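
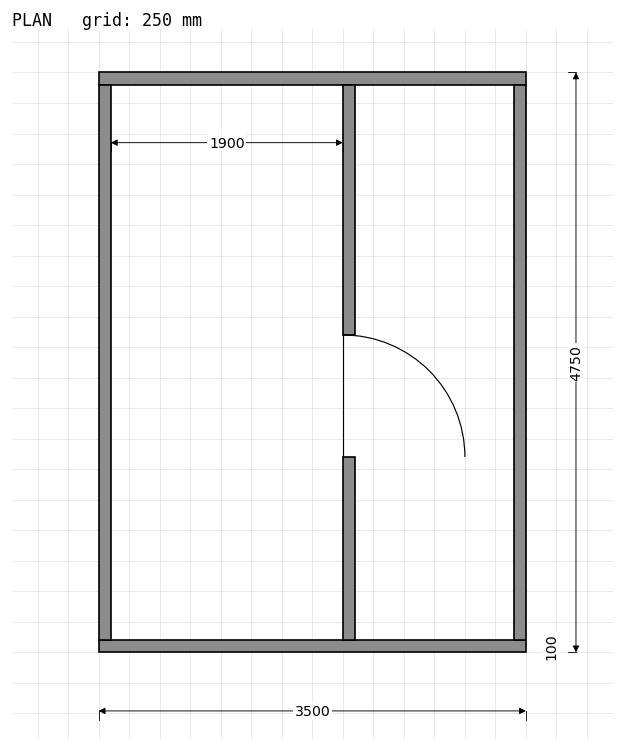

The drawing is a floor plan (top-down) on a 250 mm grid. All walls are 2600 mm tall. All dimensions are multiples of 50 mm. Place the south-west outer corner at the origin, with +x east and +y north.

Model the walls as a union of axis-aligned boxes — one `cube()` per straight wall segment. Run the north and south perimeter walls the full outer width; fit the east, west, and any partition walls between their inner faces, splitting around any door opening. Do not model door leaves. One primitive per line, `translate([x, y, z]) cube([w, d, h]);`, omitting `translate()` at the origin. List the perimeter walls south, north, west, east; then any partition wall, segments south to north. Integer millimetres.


cube([3500, 100, 2600]);
translate([0, 4650, 0]) cube([3500, 100, 2600]);
translate([0, 100, 0]) cube([100, 4550, 2600]);
translate([3400, 100, 0]) cube([100, 4550, 2600]);
translate([2000, 100, 0]) cube([100, 1500, 2600]);
translate([2000, 2600, 0]) cube([100, 2050, 2600]);


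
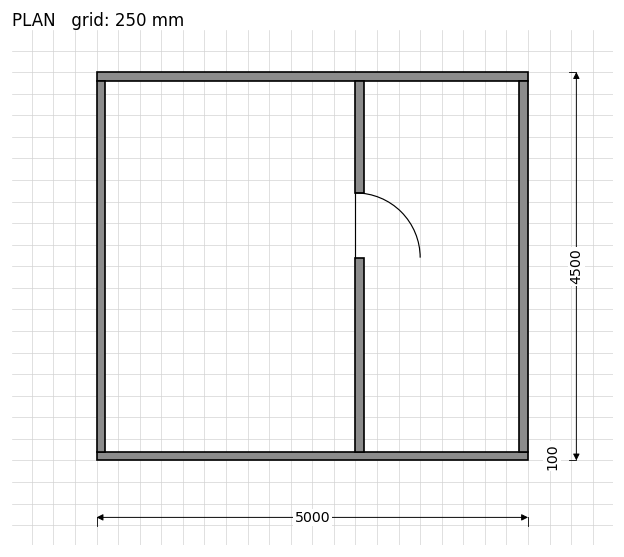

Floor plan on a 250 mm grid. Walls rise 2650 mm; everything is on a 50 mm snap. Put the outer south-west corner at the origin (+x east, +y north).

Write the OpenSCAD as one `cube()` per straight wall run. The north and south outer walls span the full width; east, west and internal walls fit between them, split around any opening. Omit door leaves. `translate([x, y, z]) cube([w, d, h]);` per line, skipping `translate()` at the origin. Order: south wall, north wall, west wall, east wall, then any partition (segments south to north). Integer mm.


cube([5000, 100, 2650]);
translate([0, 4400, 0]) cube([5000, 100, 2650]);
translate([0, 100, 0]) cube([100, 4300, 2650]);
translate([4900, 100, 0]) cube([100, 4300, 2650]);
translate([3000, 100, 0]) cube([100, 2250, 2650]);
translate([3000, 3100, 0]) cube([100, 1300, 2650]);


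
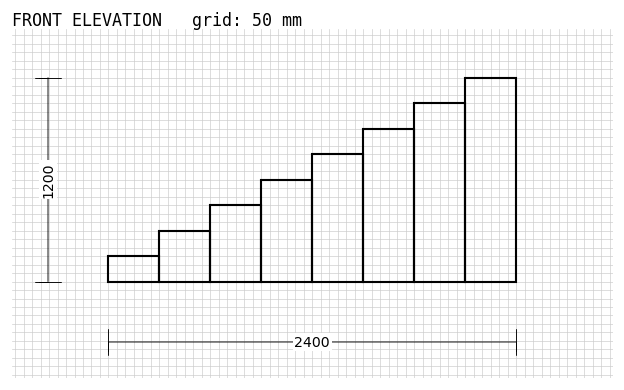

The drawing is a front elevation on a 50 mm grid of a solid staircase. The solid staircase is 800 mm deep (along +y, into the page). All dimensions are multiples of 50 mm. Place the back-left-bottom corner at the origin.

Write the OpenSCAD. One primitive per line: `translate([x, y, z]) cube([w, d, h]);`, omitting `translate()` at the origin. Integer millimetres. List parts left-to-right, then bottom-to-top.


cube([300, 800, 150]);
translate([300, 0, 0]) cube([300, 800, 300]);
translate([600, 0, 0]) cube([300, 800, 450]);
translate([900, 0, 0]) cube([300, 800, 600]);
translate([1200, 0, 0]) cube([300, 800, 750]);
translate([1500, 0, 0]) cube([300, 800, 900]);
translate([1800, 0, 0]) cube([300, 800, 1050]);
translate([2100, 0, 0]) cube([300, 800, 1200]);


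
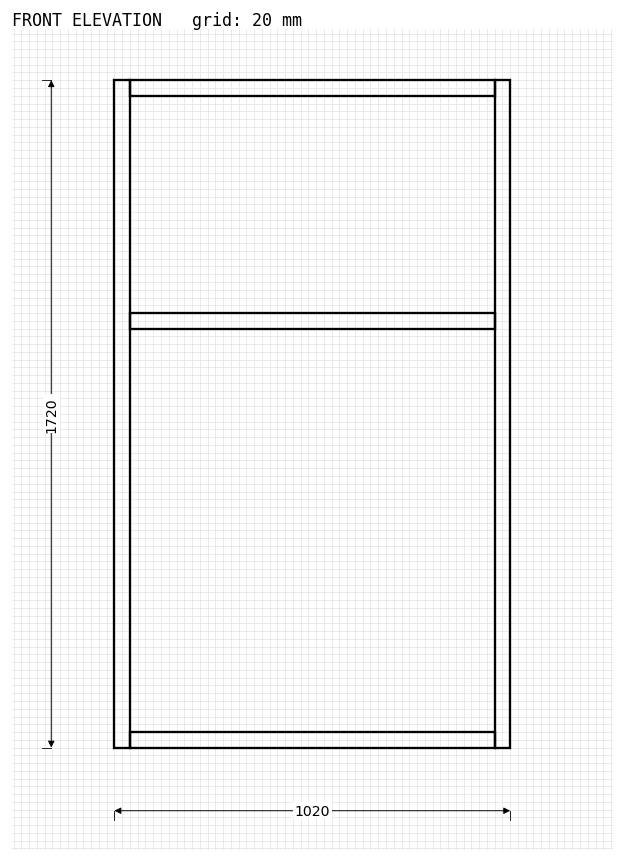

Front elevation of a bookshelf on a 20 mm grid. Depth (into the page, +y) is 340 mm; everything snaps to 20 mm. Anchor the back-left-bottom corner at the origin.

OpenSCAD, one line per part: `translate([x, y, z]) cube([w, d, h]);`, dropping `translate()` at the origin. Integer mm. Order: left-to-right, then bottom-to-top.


cube([40, 340, 1720]);
translate([40, 0, 0]) cube([940, 340, 40]);
translate([40, 0, 1080]) cube([940, 340, 40]);
translate([40, 0, 1680]) cube([940, 340, 40]);
translate([980, 0, 0]) cube([40, 340, 1720]);


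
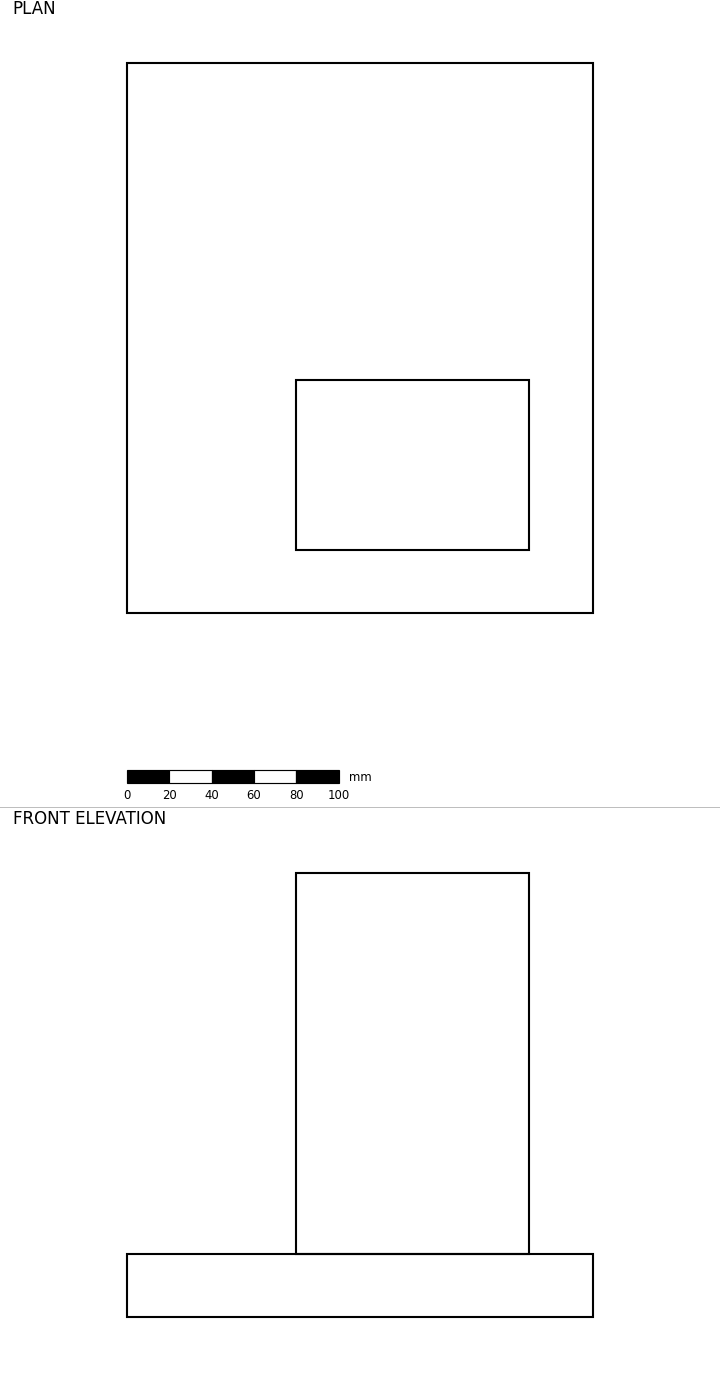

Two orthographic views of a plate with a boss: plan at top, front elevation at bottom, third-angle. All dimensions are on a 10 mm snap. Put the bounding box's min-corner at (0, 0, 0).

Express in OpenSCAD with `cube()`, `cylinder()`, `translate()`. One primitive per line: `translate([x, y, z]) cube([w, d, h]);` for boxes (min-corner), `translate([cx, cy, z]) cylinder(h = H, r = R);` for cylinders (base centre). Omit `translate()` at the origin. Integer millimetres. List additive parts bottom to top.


cube([220, 260, 30]);
translate([80, 30, 30]) cube([110, 80, 180]);


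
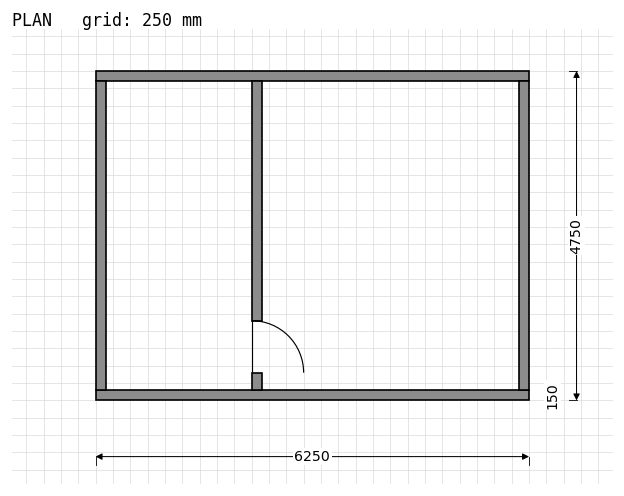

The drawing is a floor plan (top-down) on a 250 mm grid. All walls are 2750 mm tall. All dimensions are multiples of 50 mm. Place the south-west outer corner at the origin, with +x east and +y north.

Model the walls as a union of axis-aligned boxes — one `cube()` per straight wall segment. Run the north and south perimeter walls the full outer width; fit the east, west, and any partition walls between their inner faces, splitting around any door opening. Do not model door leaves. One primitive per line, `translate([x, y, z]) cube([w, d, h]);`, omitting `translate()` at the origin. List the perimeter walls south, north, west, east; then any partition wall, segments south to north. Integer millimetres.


cube([6250, 150, 2750]);
translate([0, 4600, 0]) cube([6250, 150, 2750]);
translate([0, 150, 0]) cube([150, 4450, 2750]);
translate([6100, 150, 0]) cube([150, 4450, 2750]);
translate([2250, 150, 0]) cube([150, 250, 2750]);
translate([2250, 1150, 0]) cube([150, 3450, 2750]);


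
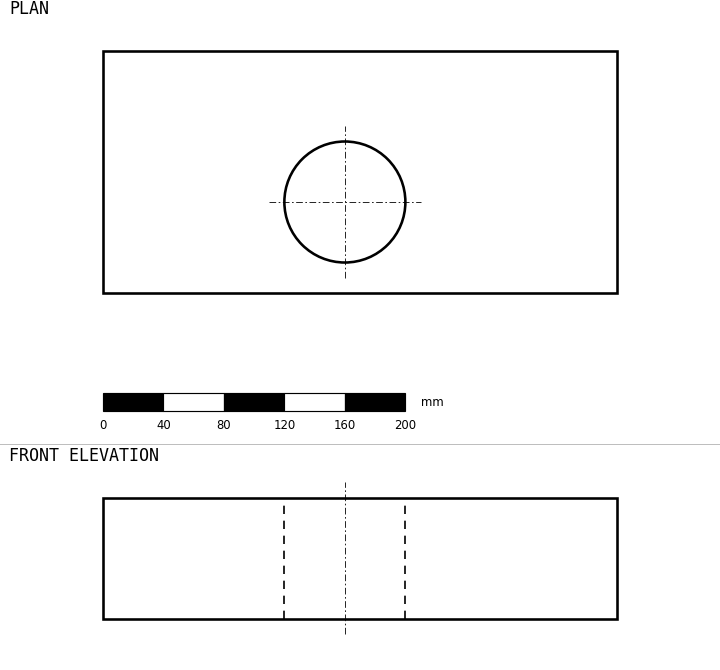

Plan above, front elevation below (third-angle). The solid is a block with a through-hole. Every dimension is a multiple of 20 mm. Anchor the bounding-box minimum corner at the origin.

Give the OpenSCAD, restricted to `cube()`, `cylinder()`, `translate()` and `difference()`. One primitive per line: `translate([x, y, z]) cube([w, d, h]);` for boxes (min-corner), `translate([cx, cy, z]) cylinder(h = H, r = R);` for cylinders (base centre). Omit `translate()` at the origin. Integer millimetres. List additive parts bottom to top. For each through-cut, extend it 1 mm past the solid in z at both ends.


difference() {
  cube([340, 160, 80]);
  translate([160, 60, -1]) cylinder(h = 82, r = 40);
}


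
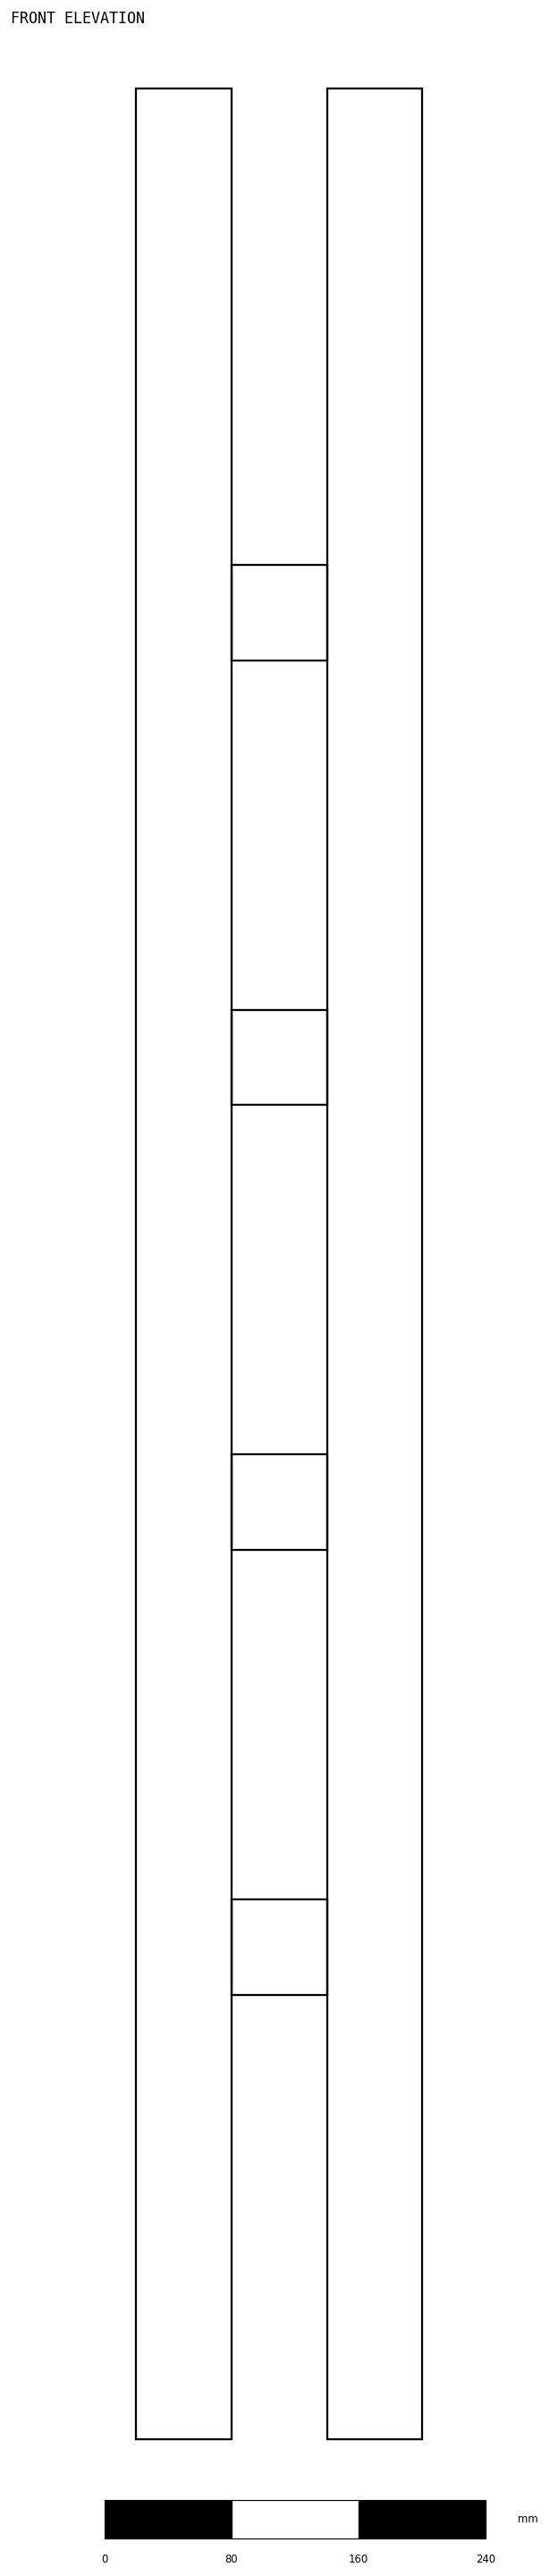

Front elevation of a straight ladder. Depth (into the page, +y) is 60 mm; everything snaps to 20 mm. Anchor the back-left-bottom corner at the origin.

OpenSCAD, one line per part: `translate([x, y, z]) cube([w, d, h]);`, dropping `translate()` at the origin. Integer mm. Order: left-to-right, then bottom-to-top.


cube([60, 60, 1480]);
translate([60, 0, 280]) cube([60, 60, 60]);
translate([60, 0, 560]) cube([60, 60, 60]);
translate([60, 0, 840]) cube([60, 60, 60]);
translate([60, 0, 1120]) cube([60, 60, 60]);
translate([120, 0, 0]) cube([60, 60, 1480]);


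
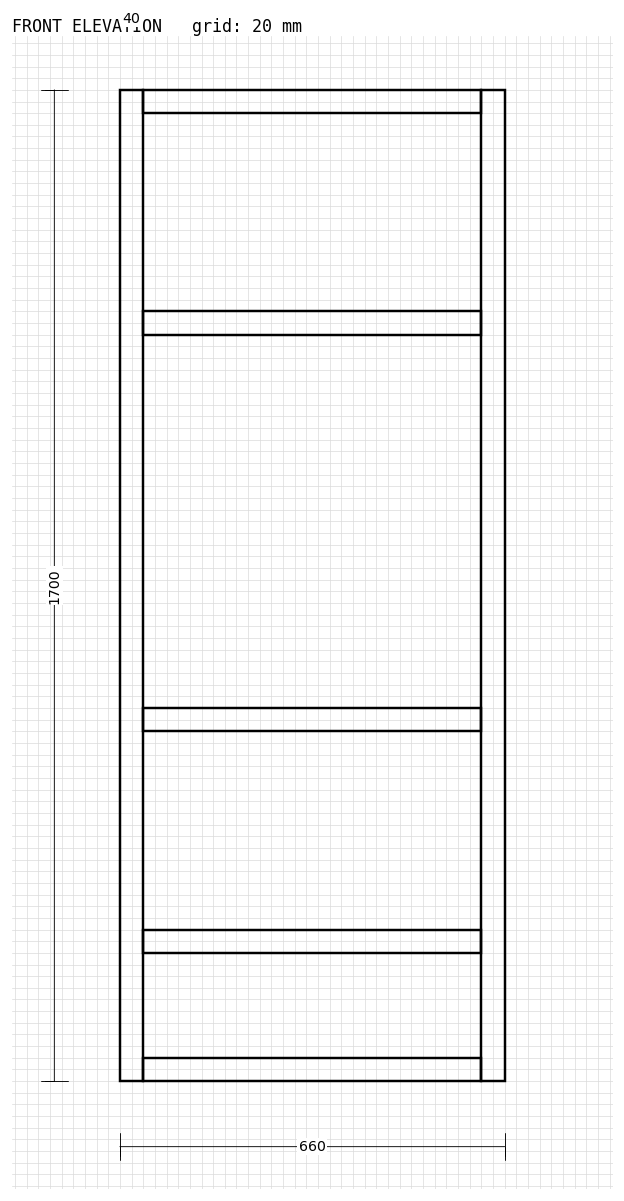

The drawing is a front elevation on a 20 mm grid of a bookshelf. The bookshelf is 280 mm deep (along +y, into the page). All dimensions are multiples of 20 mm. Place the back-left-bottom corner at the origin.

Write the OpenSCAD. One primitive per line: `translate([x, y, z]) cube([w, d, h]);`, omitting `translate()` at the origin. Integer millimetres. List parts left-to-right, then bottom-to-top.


cube([40, 280, 1700]);
translate([40, 0, 0]) cube([580, 280, 40]);
translate([40, 0, 220]) cube([580, 280, 40]);
translate([40, 0, 600]) cube([580, 280, 40]);
translate([40, 0, 1280]) cube([580, 280, 40]);
translate([40, 0, 1660]) cube([580, 280, 40]);
translate([620, 0, 0]) cube([40, 280, 1700]);


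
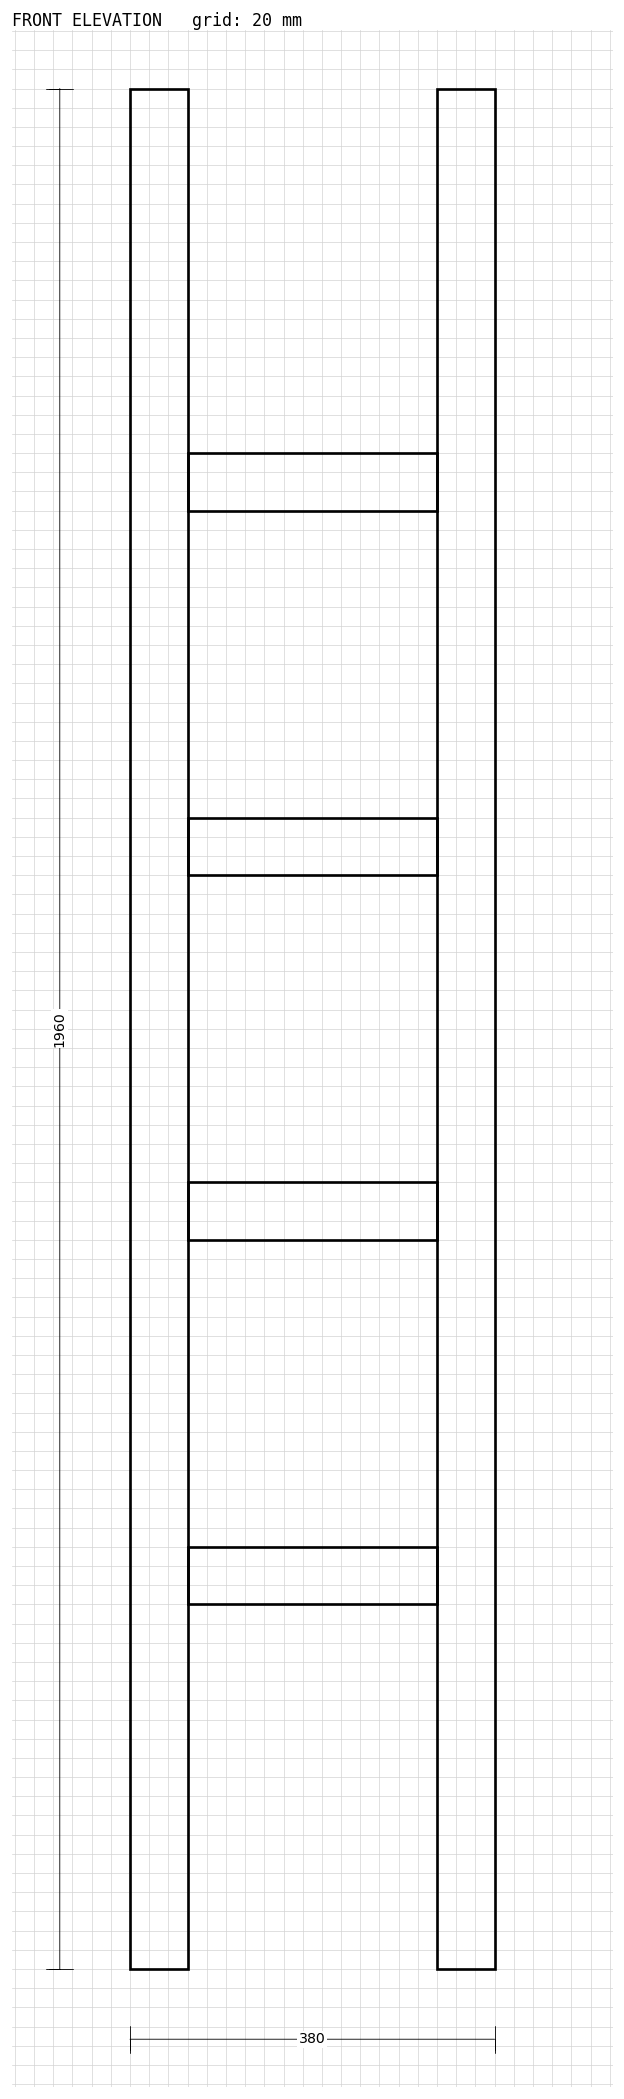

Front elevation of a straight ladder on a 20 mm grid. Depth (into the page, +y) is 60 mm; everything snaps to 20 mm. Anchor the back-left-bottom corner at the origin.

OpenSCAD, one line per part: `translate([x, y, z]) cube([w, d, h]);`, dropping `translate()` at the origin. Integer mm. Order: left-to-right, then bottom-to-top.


cube([60, 60, 1960]);
translate([60, 0, 380]) cube([260, 60, 60]);
translate([60, 0, 760]) cube([260, 60, 60]);
translate([60, 0, 1140]) cube([260, 60, 60]);
translate([60, 0, 1520]) cube([260, 60, 60]);
translate([320, 0, 0]) cube([60, 60, 1960]);


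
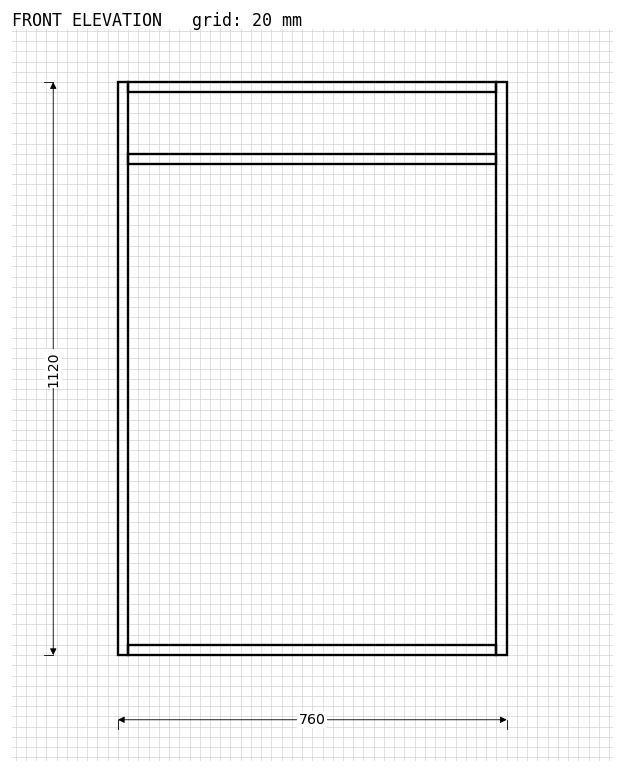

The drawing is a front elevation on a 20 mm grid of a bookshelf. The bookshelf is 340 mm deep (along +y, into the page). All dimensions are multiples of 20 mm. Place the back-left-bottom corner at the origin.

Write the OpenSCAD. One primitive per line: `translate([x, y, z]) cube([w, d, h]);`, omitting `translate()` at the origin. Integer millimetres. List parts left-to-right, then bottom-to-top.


cube([20, 340, 1120]);
translate([20, 0, 0]) cube([720, 340, 20]);
translate([20, 0, 960]) cube([720, 340, 20]);
translate([20, 0, 1100]) cube([720, 340, 20]);
translate([740, 0, 0]) cube([20, 340, 1120]);


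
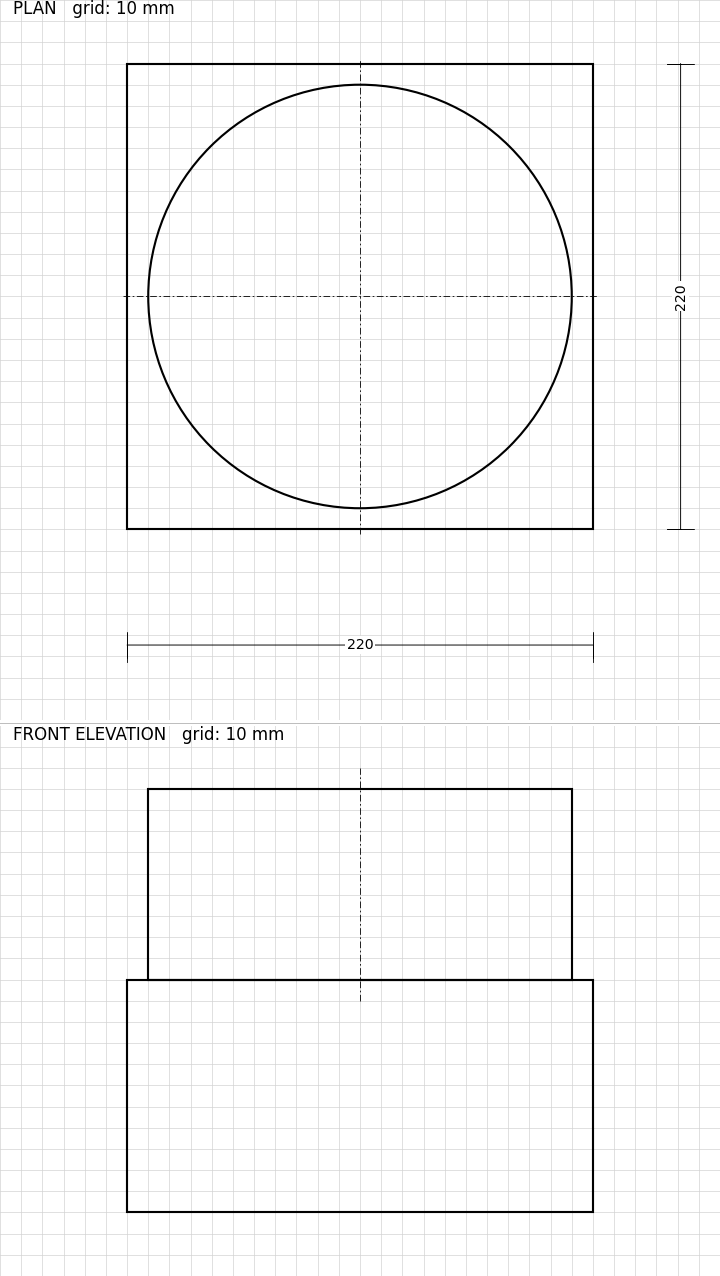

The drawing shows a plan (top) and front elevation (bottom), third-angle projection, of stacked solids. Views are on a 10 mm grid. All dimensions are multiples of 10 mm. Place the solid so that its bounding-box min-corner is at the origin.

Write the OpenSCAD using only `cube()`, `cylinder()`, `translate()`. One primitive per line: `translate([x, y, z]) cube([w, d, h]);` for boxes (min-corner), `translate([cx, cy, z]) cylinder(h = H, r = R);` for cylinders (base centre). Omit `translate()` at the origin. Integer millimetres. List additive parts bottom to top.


cube([220, 220, 110]);
translate([110, 110, 110]) cylinder(h = 90, r = 100);


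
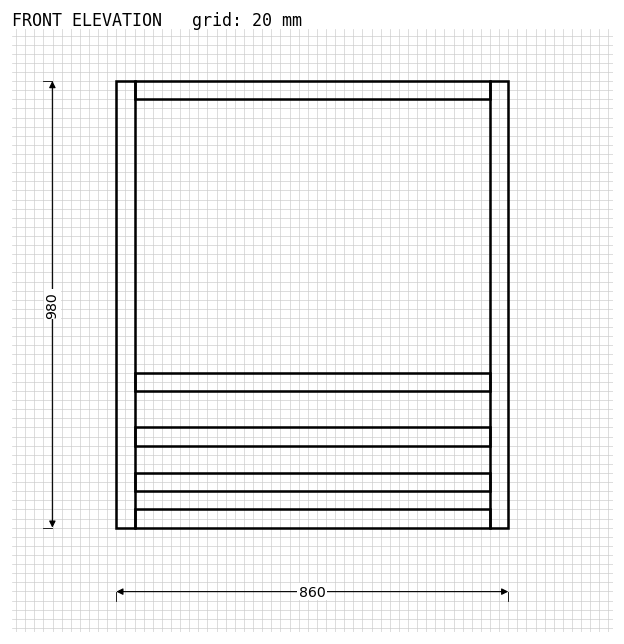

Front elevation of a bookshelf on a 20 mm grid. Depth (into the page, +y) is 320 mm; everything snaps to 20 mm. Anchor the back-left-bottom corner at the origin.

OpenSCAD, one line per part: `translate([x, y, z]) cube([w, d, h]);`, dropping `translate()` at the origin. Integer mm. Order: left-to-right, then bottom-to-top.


cube([40, 320, 980]);
translate([40, 0, 0]) cube([780, 320, 40]);
translate([40, 0, 80]) cube([780, 320, 40]);
translate([40, 0, 180]) cube([780, 320, 40]);
translate([40, 0, 300]) cube([780, 320, 40]);
translate([40, 0, 940]) cube([780, 320, 40]);
translate([820, 0, 0]) cube([40, 320, 980]);


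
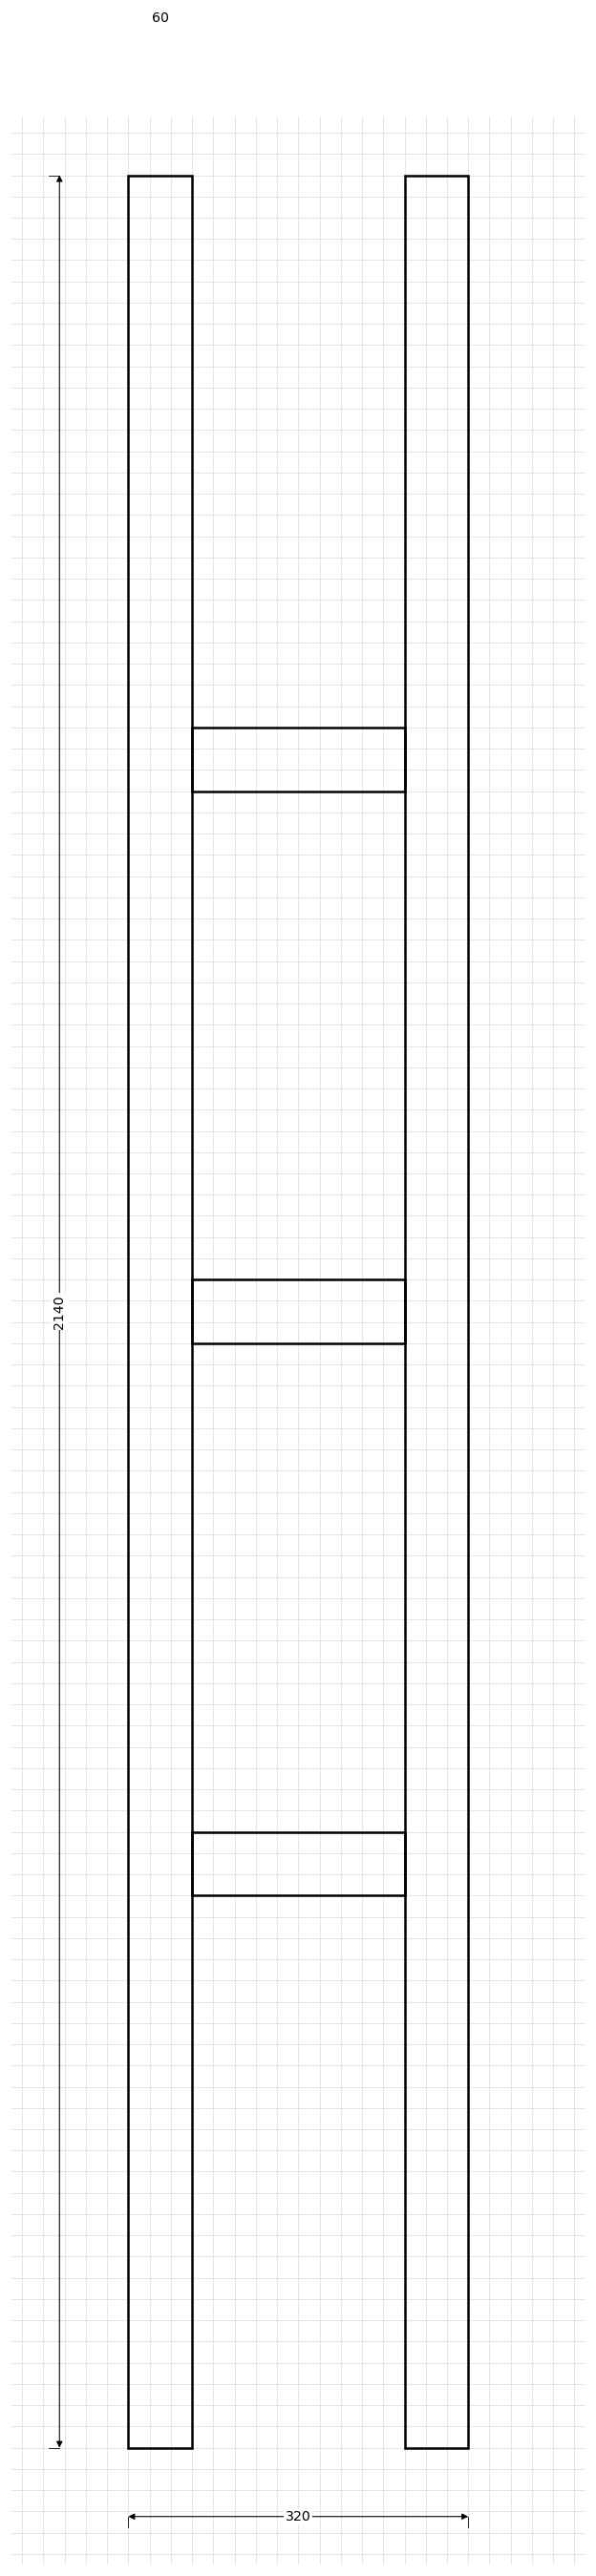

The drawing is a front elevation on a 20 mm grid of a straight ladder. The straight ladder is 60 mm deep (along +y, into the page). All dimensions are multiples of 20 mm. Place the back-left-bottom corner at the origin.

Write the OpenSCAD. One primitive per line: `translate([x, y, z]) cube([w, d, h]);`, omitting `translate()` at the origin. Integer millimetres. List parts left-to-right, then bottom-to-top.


cube([60, 60, 2140]);
translate([60, 0, 520]) cube([200, 60, 60]);
translate([60, 0, 1040]) cube([200, 60, 60]);
translate([60, 0, 1560]) cube([200, 60, 60]);
translate([260, 0, 0]) cube([60, 60, 2140]);


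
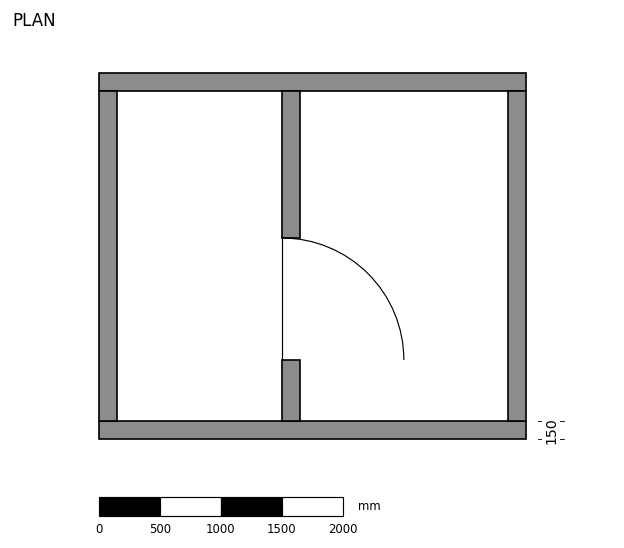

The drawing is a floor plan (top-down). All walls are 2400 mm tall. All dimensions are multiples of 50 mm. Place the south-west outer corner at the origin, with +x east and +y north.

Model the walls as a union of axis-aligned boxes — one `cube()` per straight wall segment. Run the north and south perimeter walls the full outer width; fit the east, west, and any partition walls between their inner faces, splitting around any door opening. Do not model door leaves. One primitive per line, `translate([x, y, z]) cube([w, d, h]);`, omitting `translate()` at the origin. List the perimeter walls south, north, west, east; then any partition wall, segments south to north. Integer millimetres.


cube([3500, 150, 2400]);
translate([0, 2850, 0]) cube([3500, 150, 2400]);
translate([0, 150, 0]) cube([150, 2700, 2400]);
translate([3350, 150, 0]) cube([150, 2700, 2400]);
translate([1500, 150, 0]) cube([150, 500, 2400]);
translate([1500, 1650, 0]) cube([150, 1200, 2400]);


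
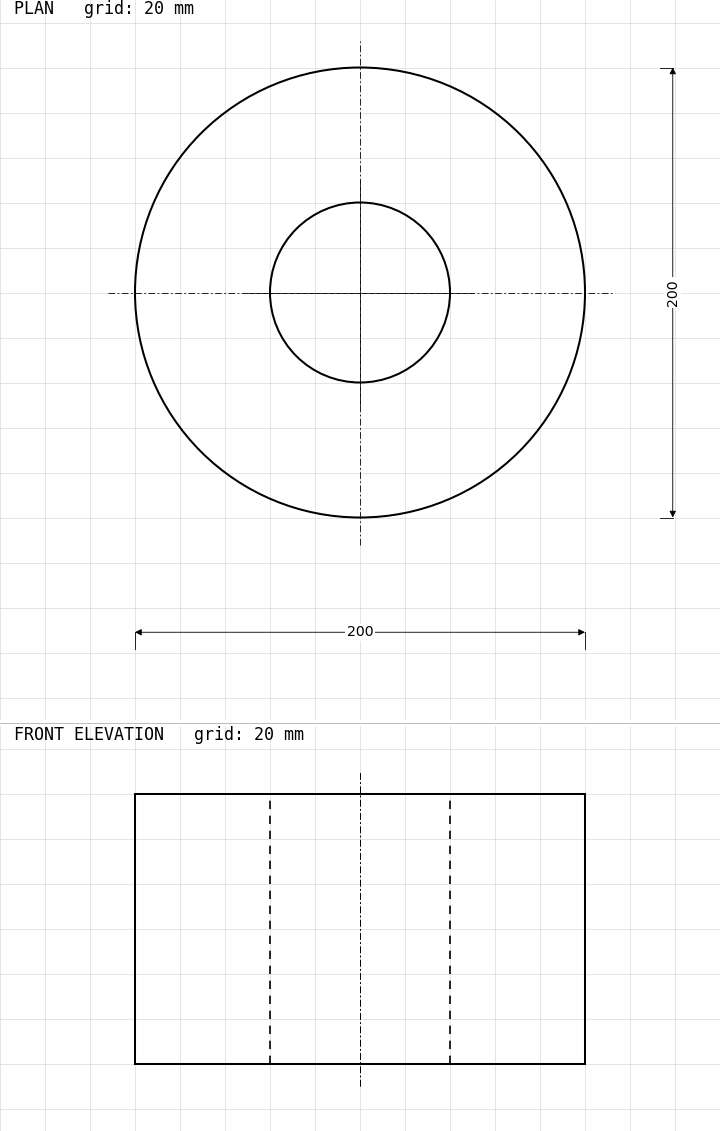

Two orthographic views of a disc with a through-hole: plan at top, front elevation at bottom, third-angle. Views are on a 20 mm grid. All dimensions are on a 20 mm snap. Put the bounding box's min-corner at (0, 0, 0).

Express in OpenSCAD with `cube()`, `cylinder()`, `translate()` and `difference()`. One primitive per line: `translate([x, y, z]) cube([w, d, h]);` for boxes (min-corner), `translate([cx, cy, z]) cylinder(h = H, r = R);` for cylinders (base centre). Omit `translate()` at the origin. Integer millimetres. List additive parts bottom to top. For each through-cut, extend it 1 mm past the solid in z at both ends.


difference() {
  translate([100, 100, 0]) cylinder(h = 120, r = 100);
  translate([100, 100, -1]) cylinder(h = 122, r = 40);
}


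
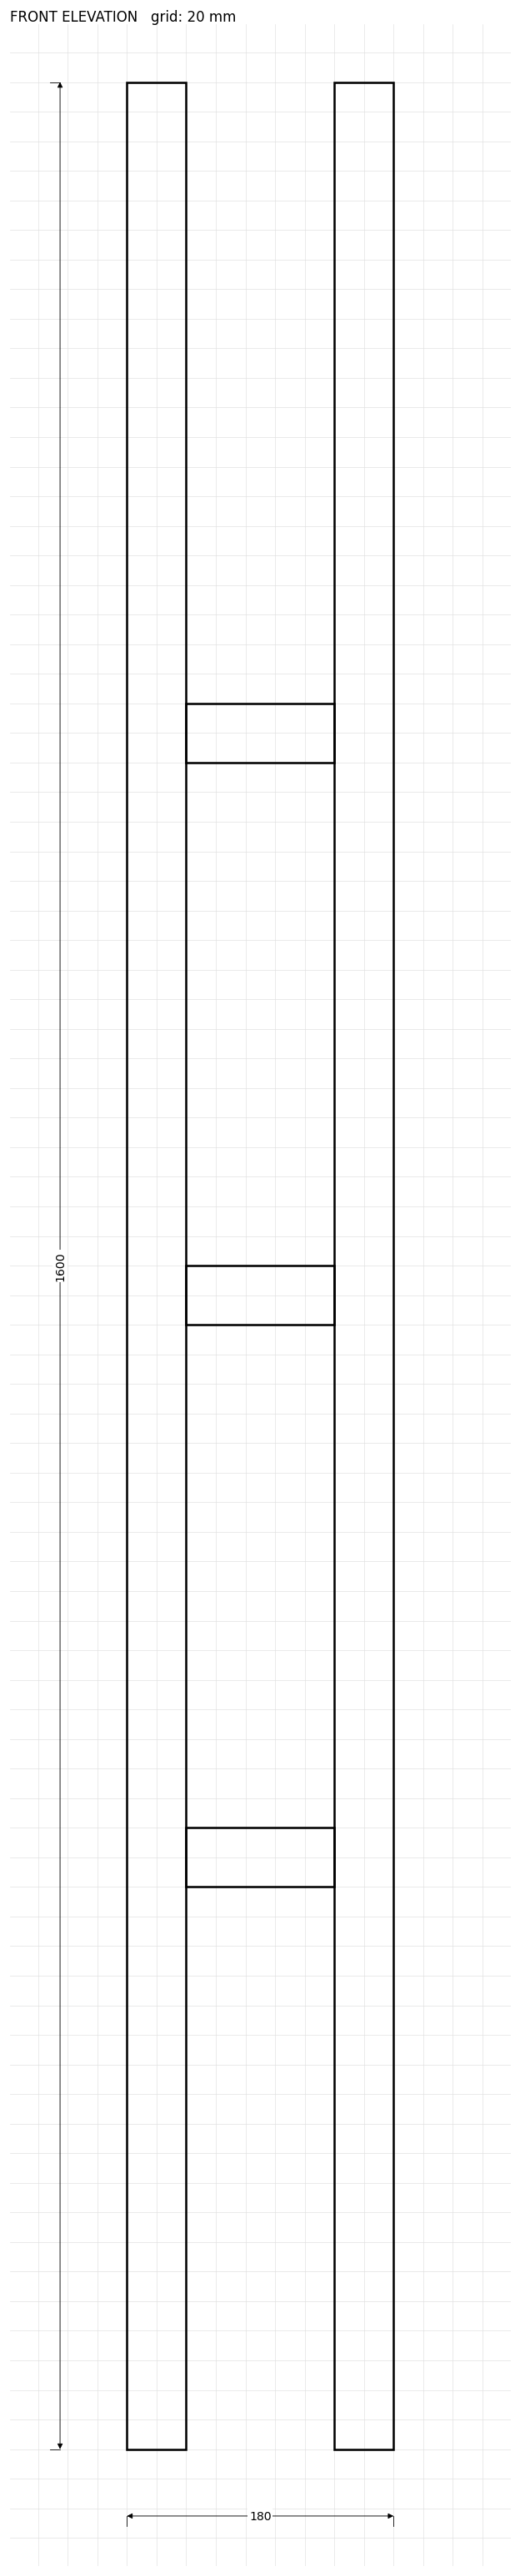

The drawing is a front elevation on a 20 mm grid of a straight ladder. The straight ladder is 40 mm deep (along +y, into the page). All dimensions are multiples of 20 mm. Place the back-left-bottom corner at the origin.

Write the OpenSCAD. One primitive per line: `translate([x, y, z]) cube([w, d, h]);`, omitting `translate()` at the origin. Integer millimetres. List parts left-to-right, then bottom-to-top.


cube([40, 40, 1600]);
translate([40, 0, 380]) cube([100, 40, 40]);
translate([40, 0, 760]) cube([100, 40, 40]);
translate([40, 0, 1140]) cube([100, 40, 40]);
translate([140, 0, 0]) cube([40, 40, 1600]);


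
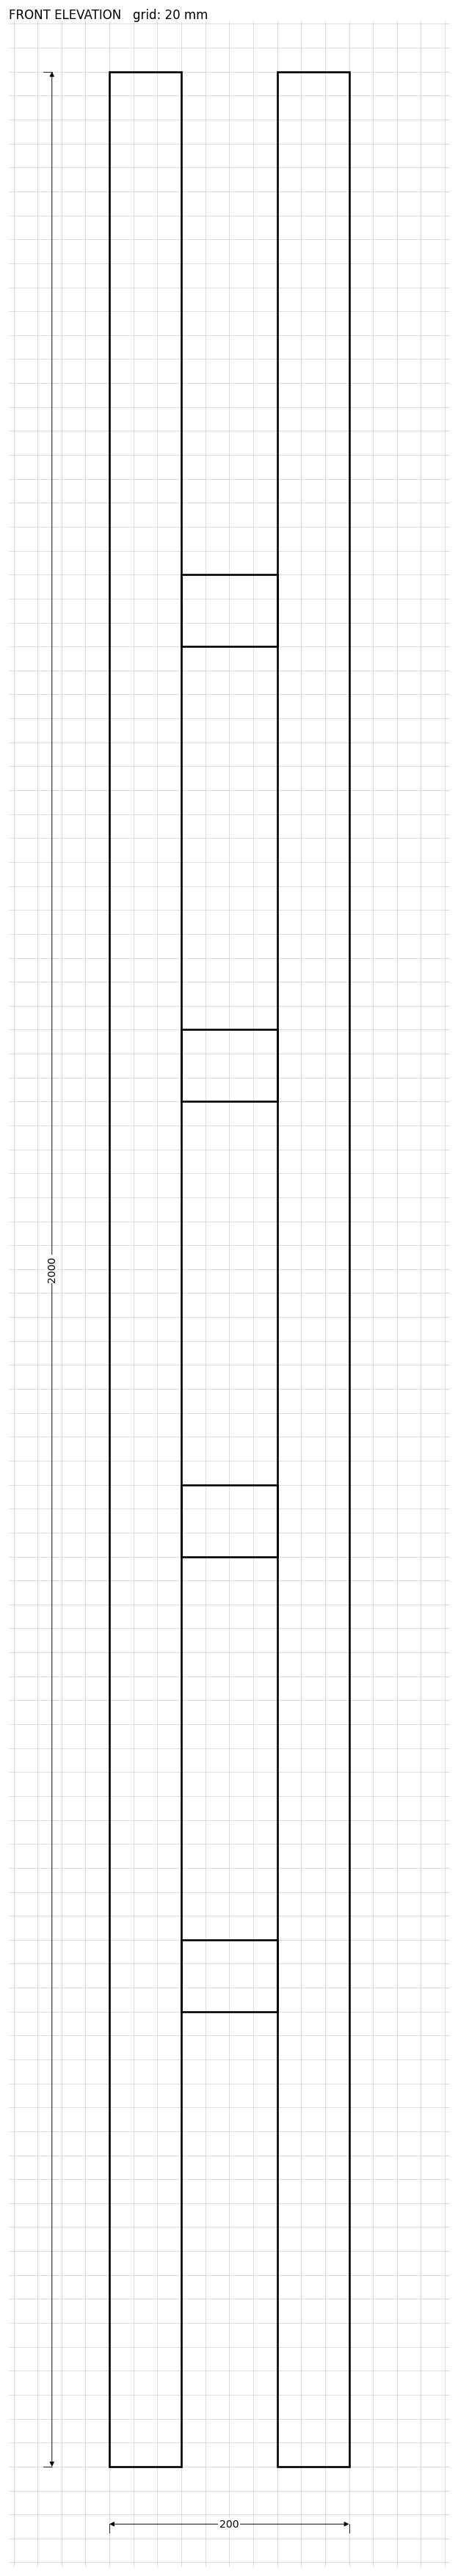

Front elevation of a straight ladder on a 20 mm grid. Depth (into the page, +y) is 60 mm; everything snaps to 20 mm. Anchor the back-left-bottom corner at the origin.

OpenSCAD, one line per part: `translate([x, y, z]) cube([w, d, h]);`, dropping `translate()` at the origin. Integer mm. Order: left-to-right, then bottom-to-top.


cube([60, 60, 2000]);
translate([60, 0, 380]) cube([80, 60, 60]);
translate([60, 0, 760]) cube([80, 60, 60]);
translate([60, 0, 1140]) cube([80, 60, 60]);
translate([60, 0, 1520]) cube([80, 60, 60]);
translate([140, 0, 0]) cube([60, 60, 2000]);


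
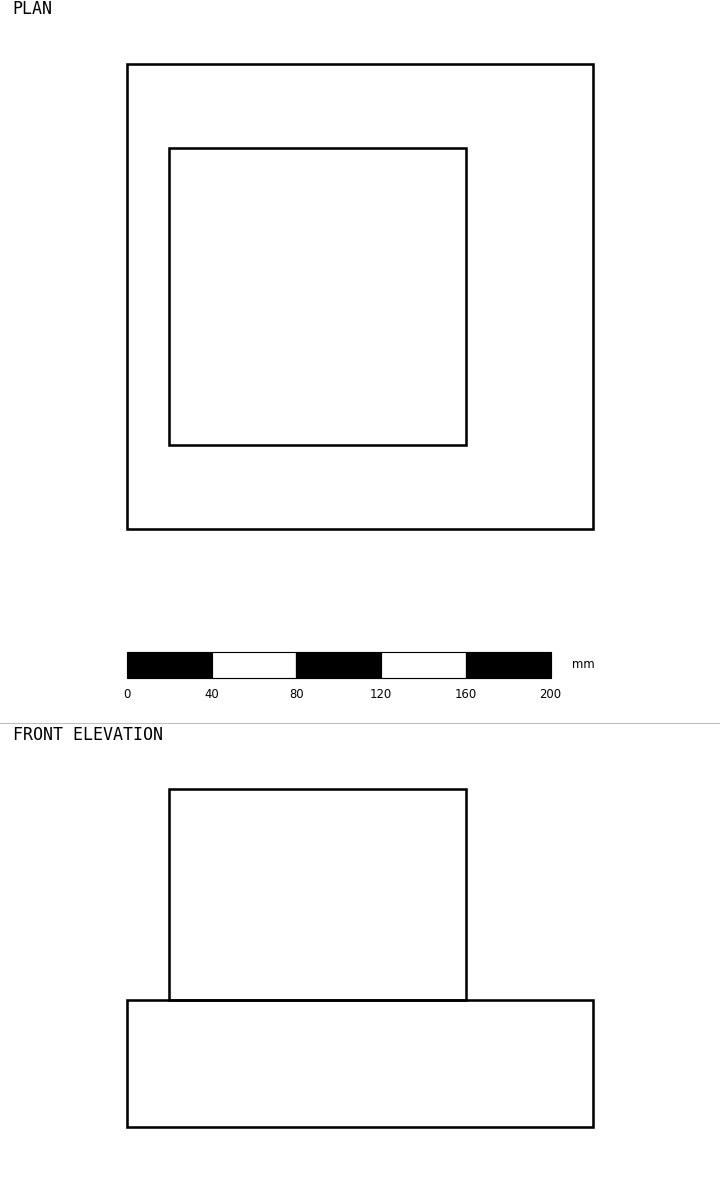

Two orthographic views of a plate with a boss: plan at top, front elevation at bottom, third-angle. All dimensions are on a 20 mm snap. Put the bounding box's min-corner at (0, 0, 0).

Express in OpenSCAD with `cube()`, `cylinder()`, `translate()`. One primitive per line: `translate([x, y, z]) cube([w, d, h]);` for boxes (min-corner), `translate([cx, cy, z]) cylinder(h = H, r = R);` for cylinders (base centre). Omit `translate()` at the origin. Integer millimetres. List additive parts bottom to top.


cube([220, 220, 60]);
translate([20, 40, 60]) cube([140, 140, 100]);


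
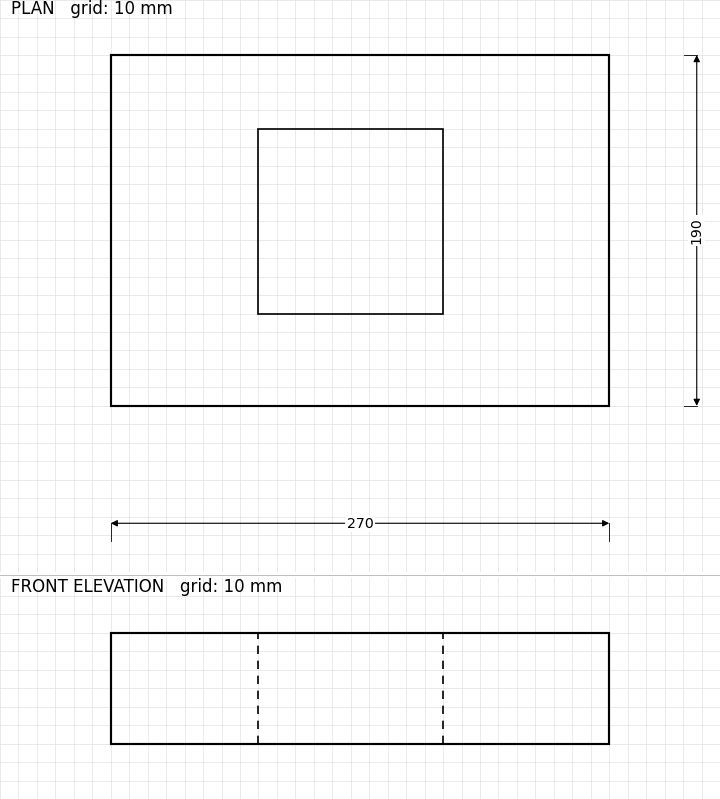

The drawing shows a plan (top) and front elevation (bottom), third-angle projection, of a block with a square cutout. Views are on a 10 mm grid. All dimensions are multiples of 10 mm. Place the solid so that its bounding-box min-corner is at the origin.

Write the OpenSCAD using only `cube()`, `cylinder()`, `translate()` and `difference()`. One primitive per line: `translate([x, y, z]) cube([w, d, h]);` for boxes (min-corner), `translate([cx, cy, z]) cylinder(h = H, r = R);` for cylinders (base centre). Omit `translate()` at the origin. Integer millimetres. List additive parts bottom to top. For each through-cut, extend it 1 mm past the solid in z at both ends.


difference() {
  cube([270, 190, 60]);
  translate([80, 50, -1]) cube([100, 100, 62]);
}


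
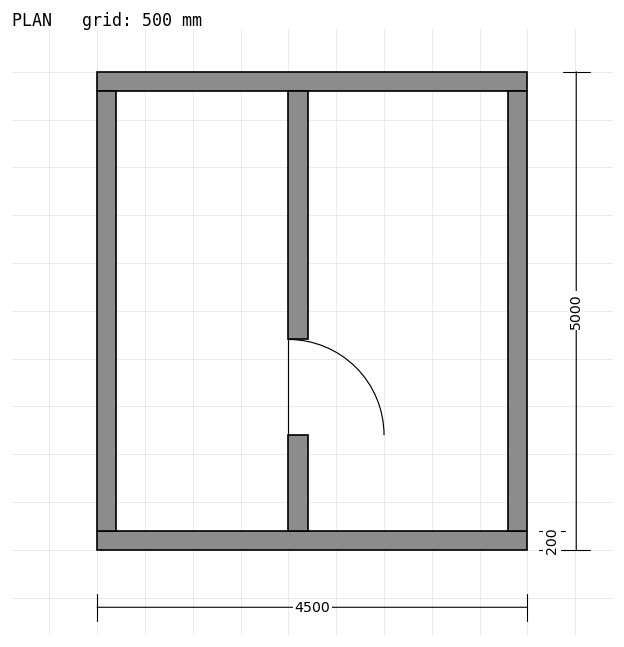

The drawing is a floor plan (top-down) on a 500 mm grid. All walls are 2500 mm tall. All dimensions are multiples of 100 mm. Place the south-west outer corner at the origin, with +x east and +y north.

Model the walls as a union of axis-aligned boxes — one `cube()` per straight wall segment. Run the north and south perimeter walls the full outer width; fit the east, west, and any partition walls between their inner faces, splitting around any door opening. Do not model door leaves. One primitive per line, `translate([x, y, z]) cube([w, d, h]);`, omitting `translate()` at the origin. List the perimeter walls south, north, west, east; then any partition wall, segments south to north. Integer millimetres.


cube([4500, 200, 2500]);
translate([0, 4800, 0]) cube([4500, 200, 2500]);
translate([0, 200, 0]) cube([200, 4600, 2500]);
translate([4300, 200, 0]) cube([200, 4600, 2500]);
translate([2000, 200, 0]) cube([200, 1000, 2500]);
translate([2000, 2200, 0]) cube([200, 2600, 2500]);


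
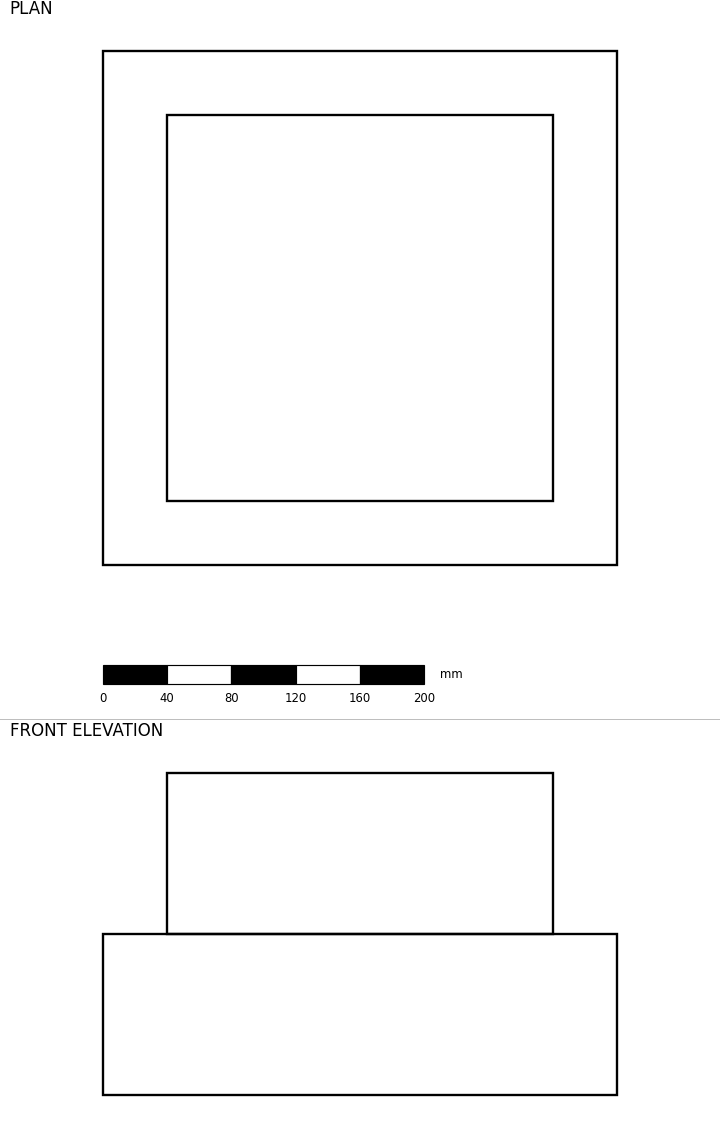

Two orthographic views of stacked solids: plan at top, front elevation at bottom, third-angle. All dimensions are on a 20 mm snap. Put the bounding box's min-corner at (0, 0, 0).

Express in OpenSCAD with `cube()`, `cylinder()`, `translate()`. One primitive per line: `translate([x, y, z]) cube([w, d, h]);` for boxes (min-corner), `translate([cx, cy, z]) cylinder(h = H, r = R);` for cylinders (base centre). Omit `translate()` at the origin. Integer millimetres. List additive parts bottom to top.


cube([320, 320, 100]);
translate([40, 40, 100]) cube([240, 240, 100]);


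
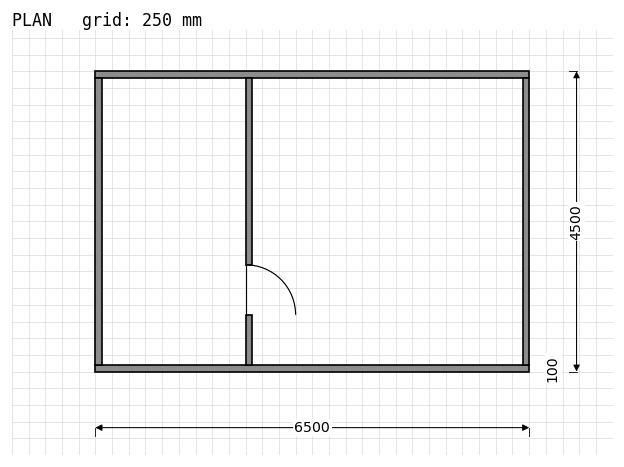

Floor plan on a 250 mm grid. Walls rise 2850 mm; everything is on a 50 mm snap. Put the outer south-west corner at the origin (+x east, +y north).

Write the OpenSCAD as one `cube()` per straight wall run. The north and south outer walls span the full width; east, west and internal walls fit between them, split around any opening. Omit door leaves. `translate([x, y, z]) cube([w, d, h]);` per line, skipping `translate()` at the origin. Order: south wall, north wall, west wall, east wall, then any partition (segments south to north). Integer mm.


cube([6500, 100, 2850]);
translate([0, 4400, 0]) cube([6500, 100, 2850]);
translate([0, 100, 0]) cube([100, 4300, 2850]);
translate([6400, 100, 0]) cube([100, 4300, 2850]);
translate([2250, 100, 0]) cube([100, 750, 2850]);
translate([2250, 1600, 0]) cube([100, 2800, 2850]);


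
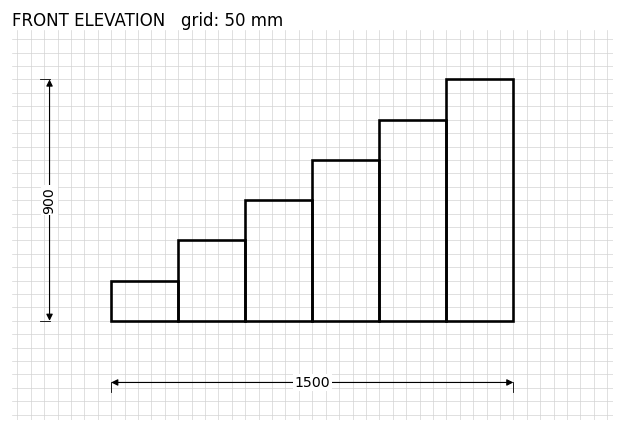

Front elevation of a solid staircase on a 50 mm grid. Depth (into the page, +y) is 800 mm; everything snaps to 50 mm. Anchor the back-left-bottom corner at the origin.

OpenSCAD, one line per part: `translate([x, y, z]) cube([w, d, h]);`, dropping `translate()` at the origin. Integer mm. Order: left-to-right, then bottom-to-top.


cube([250, 800, 150]);
translate([250, 0, 0]) cube([250, 800, 300]);
translate([500, 0, 0]) cube([250, 800, 450]);
translate([750, 0, 0]) cube([250, 800, 600]);
translate([1000, 0, 0]) cube([250, 800, 750]);
translate([1250, 0, 0]) cube([250, 800, 900]);


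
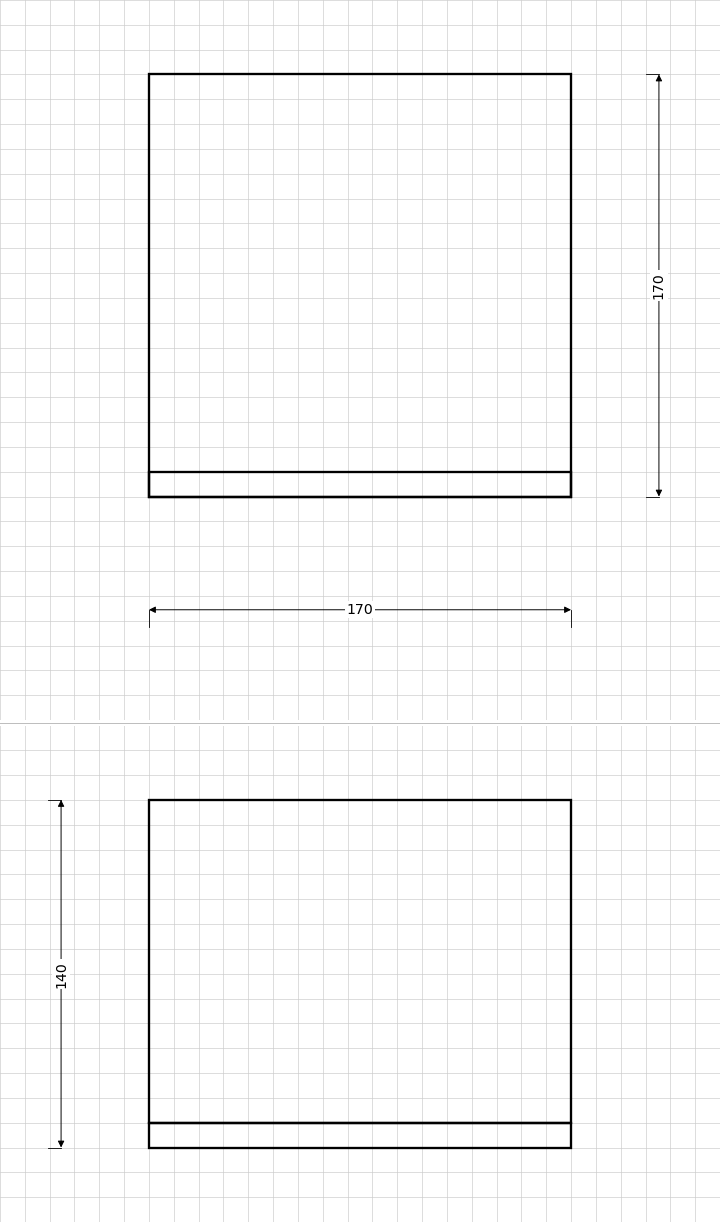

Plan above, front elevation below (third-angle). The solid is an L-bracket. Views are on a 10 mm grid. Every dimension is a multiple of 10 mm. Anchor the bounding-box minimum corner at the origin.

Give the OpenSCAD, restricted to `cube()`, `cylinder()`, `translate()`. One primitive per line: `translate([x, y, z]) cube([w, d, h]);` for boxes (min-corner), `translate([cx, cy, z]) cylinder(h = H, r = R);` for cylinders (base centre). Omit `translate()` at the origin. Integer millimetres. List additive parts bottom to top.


cube([170, 170, 10]);
translate([0, 0, 10]) cube([170, 10, 130]);


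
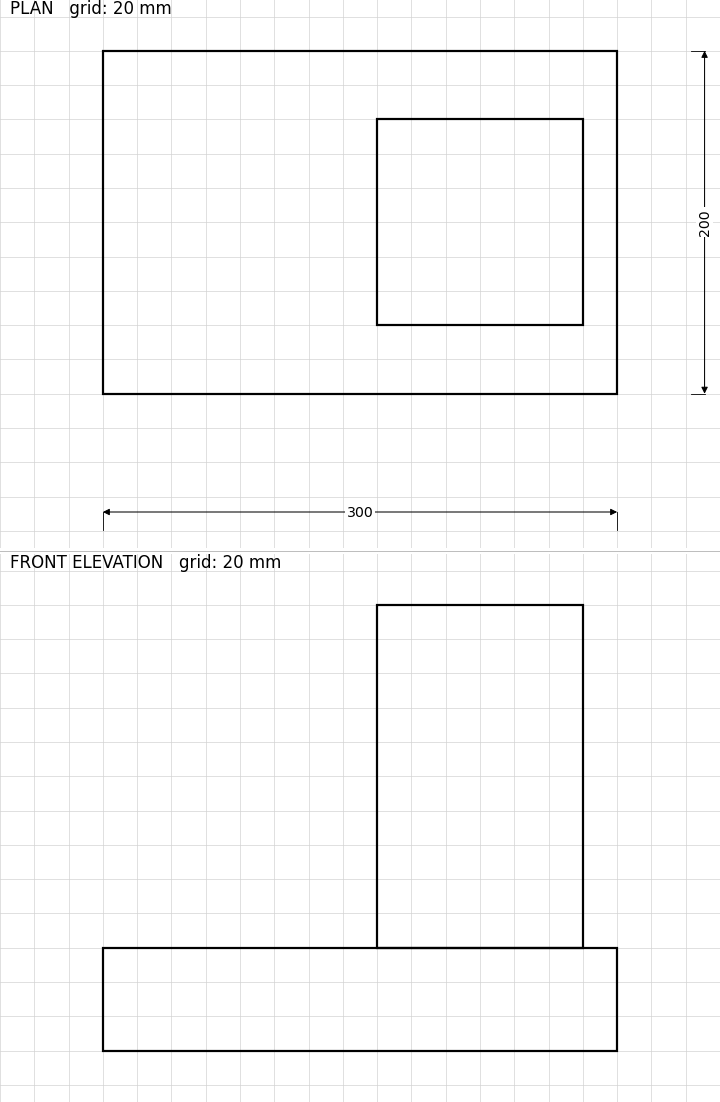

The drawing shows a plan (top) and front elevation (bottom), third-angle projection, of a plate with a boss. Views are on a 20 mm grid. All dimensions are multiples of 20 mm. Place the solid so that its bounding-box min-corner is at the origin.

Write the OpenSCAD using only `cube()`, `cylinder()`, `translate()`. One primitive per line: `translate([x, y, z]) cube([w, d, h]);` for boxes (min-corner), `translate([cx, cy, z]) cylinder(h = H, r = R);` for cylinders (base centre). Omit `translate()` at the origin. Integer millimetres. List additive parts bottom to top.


cube([300, 200, 60]);
translate([160, 40, 60]) cube([120, 120, 200]);


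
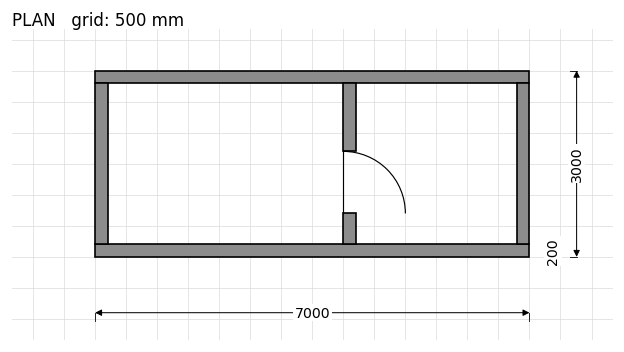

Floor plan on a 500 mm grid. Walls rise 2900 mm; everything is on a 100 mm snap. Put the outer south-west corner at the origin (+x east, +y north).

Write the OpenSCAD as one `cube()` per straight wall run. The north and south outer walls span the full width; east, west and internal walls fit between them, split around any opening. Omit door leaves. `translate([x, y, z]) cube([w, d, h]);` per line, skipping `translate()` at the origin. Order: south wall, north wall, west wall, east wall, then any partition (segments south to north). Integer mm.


cube([7000, 200, 2900]);
translate([0, 2800, 0]) cube([7000, 200, 2900]);
translate([0, 200, 0]) cube([200, 2600, 2900]);
translate([6800, 200, 0]) cube([200, 2600, 2900]);
translate([4000, 200, 0]) cube([200, 500, 2900]);
translate([4000, 1700, 0]) cube([200, 1100, 2900]);


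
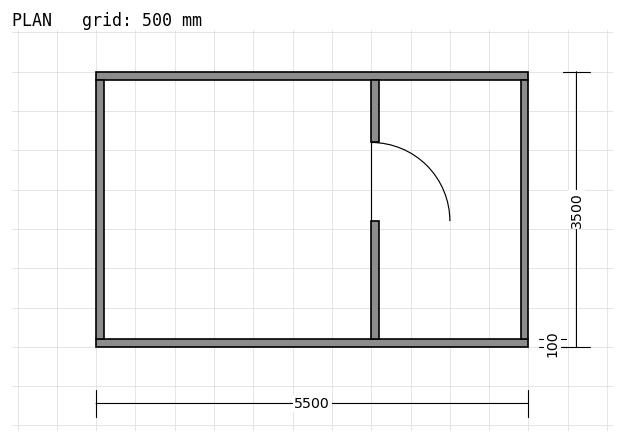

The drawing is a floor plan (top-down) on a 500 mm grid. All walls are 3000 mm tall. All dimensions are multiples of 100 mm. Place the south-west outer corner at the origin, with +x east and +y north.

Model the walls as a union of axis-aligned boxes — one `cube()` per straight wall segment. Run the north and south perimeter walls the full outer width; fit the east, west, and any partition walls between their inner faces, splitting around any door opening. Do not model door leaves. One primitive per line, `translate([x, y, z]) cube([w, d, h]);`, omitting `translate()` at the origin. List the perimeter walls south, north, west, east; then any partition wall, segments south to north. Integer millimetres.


cube([5500, 100, 3000]);
translate([0, 3400, 0]) cube([5500, 100, 3000]);
translate([0, 100, 0]) cube([100, 3300, 3000]);
translate([5400, 100, 0]) cube([100, 3300, 3000]);
translate([3500, 100, 0]) cube([100, 1500, 3000]);
translate([3500, 2600, 0]) cube([100, 800, 3000]);


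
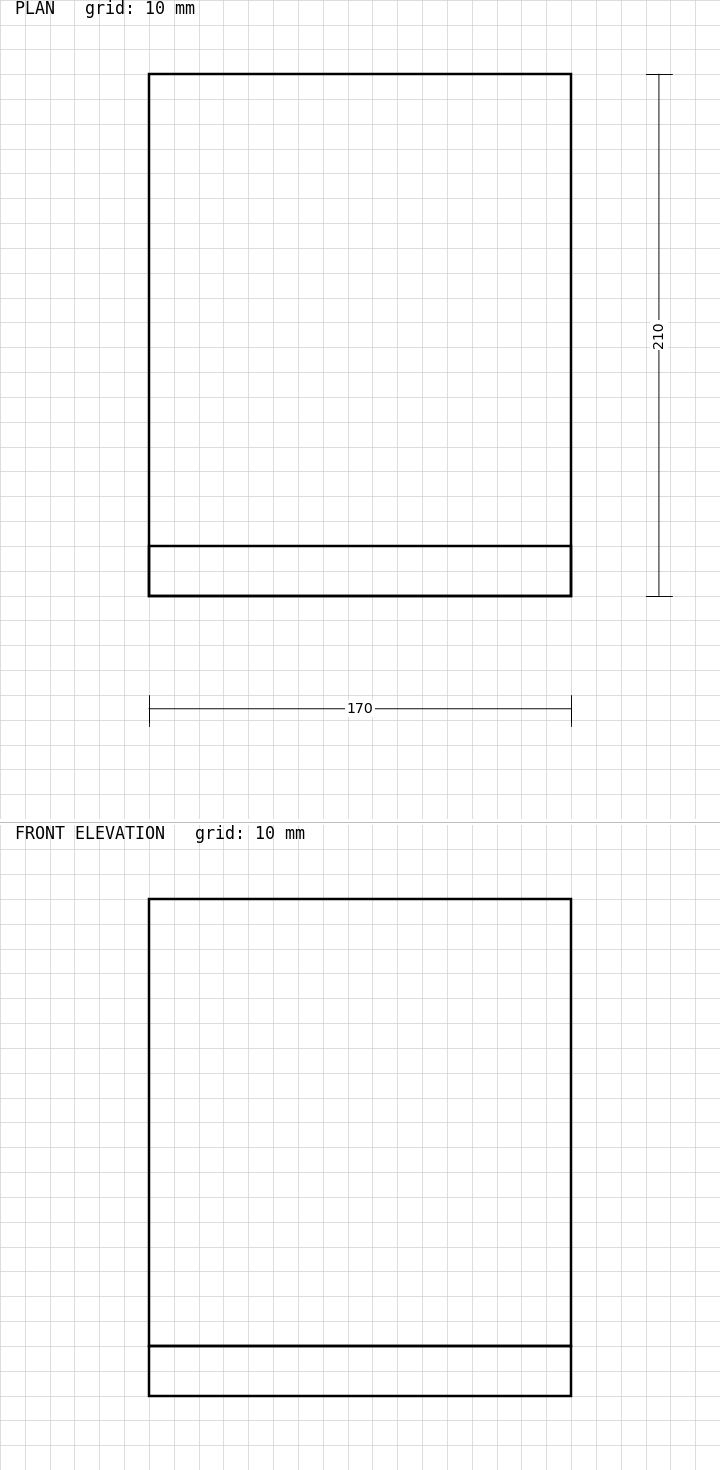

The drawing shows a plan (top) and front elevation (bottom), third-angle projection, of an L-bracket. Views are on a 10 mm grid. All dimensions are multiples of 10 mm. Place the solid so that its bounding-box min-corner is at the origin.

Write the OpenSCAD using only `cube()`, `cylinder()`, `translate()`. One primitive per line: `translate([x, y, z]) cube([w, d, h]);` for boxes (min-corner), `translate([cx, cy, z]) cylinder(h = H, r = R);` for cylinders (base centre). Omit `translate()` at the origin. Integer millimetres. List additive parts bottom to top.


cube([170, 210, 20]);
translate([0, 0, 20]) cube([170, 20, 180]);


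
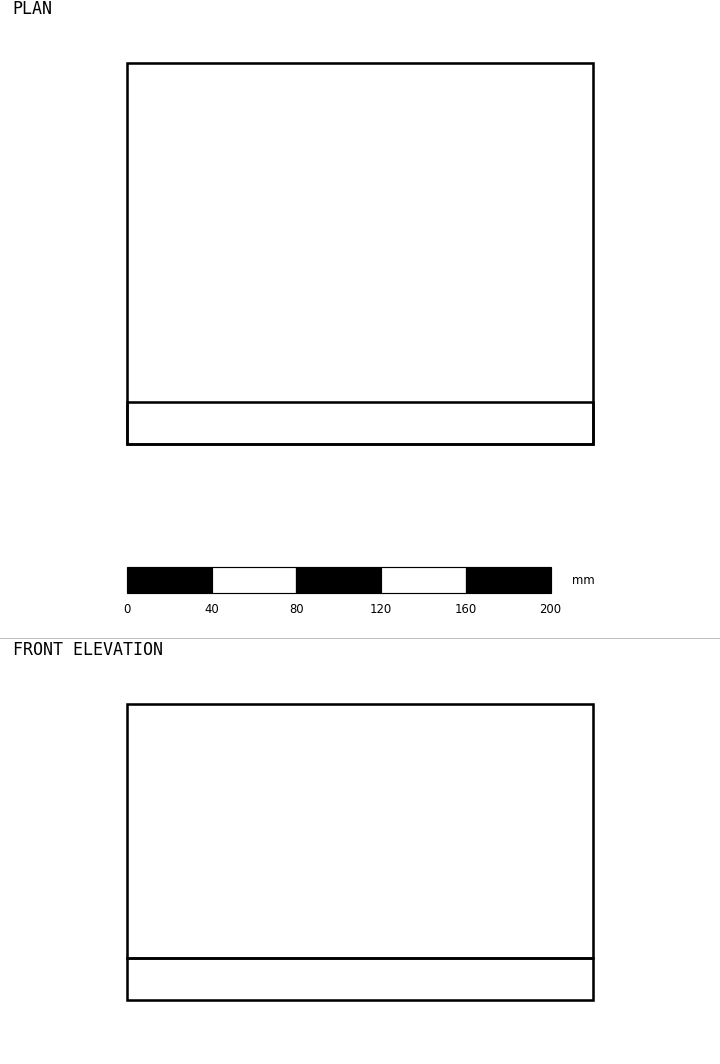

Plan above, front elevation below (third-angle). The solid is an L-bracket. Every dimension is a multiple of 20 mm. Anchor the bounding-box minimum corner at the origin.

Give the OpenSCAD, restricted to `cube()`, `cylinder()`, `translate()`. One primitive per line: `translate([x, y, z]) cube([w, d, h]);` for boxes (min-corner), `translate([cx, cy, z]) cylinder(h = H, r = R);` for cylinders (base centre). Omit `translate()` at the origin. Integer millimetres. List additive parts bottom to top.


cube([220, 180, 20]);
translate([0, 0, 20]) cube([220, 20, 120]);


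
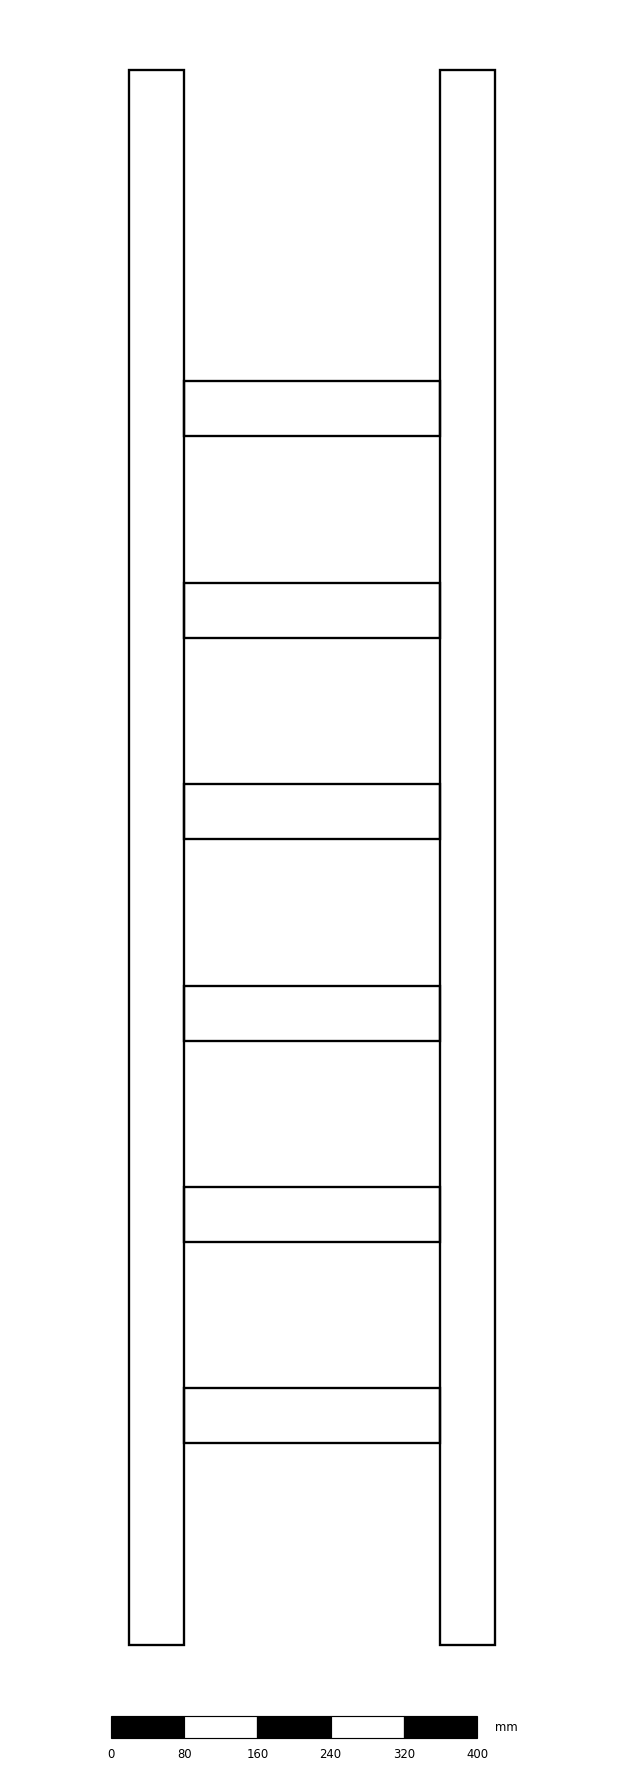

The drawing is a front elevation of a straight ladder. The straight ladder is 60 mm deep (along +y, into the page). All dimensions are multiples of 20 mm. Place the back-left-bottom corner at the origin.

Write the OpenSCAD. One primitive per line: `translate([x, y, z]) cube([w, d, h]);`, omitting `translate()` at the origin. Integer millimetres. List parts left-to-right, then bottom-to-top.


cube([60, 60, 1720]);
translate([60, 0, 220]) cube([280, 60, 60]);
translate([60, 0, 440]) cube([280, 60, 60]);
translate([60, 0, 660]) cube([280, 60, 60]);
translate([60, 0, 880]) cube([280, 60, 60]);
translate([60, 0, 1100]) cube([280, 60, 60]);
translate([60, 0, 1320]) cube([280, 60, 60]);
translate([340, 0, 0]) cube([60, 60, 1720]);


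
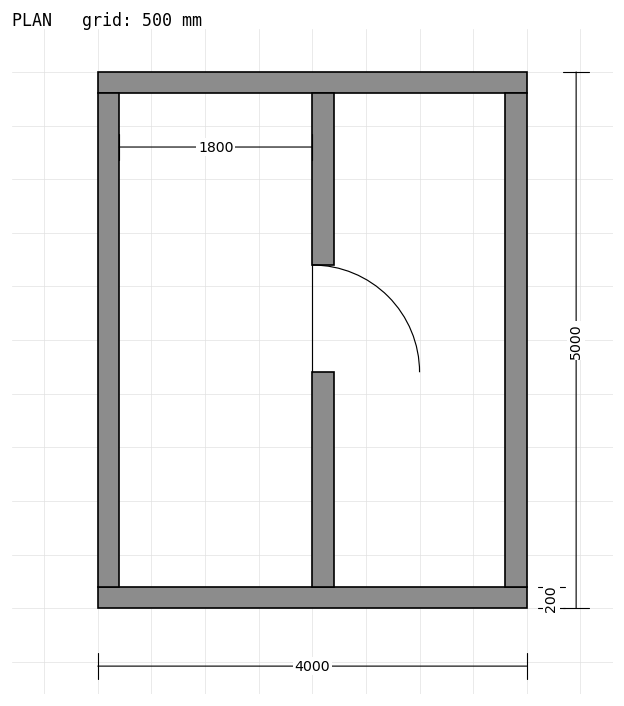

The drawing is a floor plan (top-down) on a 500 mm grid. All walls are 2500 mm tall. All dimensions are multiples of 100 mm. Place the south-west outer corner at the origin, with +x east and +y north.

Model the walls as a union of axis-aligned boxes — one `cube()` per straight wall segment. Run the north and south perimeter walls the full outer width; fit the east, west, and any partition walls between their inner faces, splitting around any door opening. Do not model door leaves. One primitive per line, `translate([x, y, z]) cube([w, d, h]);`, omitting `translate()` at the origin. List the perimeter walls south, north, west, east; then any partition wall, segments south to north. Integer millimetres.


cube([4000, 200, 2500]);
translate([0, 4800, 0]) cube([4000, 200, 2500]);
translate([0, 200, 0]) cube([200, 4600, 2500]);
translate([3800, 200, 0]) cube([200, 4600, 2500]);
translate([2000, 200, 0]) cube([200, 2000, 2500]);
translate([2000, 3200, 0]) cube([200, 1600, 2500]);
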